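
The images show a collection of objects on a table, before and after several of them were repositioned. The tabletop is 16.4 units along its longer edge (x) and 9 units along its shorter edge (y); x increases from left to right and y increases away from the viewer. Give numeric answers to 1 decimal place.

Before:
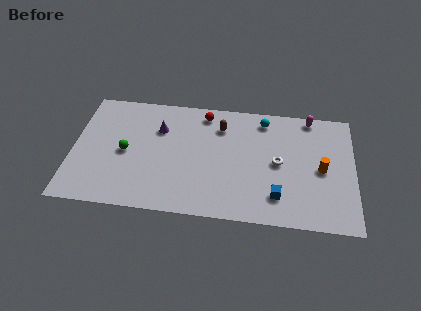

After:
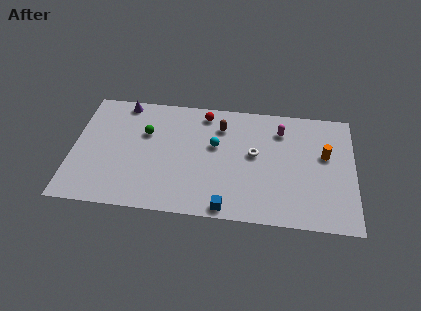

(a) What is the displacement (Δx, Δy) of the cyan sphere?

(-2.8, -2.3)

From the two frames, the cyan sphere sits at roughly (11.1, 7.7) before and (8.3, 5.4) after.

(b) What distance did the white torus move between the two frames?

1.5

From (12.0, 4.5) to (10.6, 5.0), the white torus covered √(1.4² + 0.5²) ≈ 1.5 units.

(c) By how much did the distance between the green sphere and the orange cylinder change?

-0.9

They were about 11.4 units apart before and 10.5 after — 0.9 units closer together.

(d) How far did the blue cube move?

3.1

The blue cube moved from about (12.0, 2.0) to (9.1, 0.8), a distance of √(2.9² + 1.2²) ≈ 3.1.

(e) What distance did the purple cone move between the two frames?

2.8

From (5.0, 6.3) to (2.8, 8.1), the purple cone covered √(2.2² + 1.8²) ≈ 2.8 units.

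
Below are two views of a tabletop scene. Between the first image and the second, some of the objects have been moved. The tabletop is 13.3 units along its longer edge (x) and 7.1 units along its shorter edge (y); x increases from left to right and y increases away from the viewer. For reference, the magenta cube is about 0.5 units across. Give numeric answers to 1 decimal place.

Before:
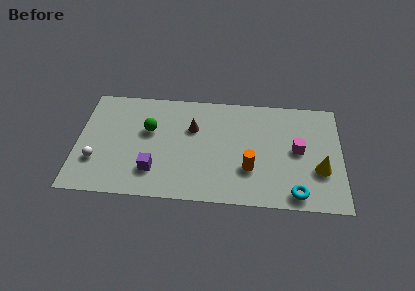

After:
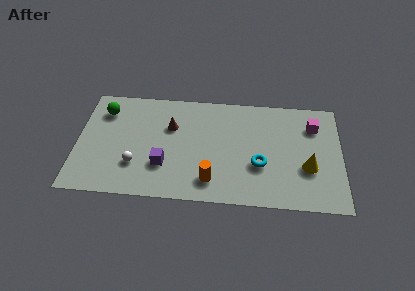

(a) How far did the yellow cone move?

0.6

From (12.2, 2.5) to (11.6, 2.6), the yellow cone covered √(0.6² + 0.1²) ≈ 0.6 units.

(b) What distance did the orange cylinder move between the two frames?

2.1

From (8.7, 2.3) to (6.8, 1.4), the orange cylinder covered √(1.9² + 0.9²) ≈ 2.1 units.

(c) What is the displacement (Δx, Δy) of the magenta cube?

(0.8, 1.6)

From the two frames, the magenta cube sits at roughly (11.1, 3.7) before and (11.9, 5.3) after.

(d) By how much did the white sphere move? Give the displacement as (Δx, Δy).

(2.0, -0.1)

From the two frames, the white sphere sits at roughly (1.0, 2.2) before and (3.0, 2.1) after.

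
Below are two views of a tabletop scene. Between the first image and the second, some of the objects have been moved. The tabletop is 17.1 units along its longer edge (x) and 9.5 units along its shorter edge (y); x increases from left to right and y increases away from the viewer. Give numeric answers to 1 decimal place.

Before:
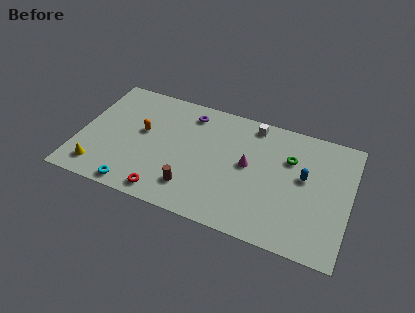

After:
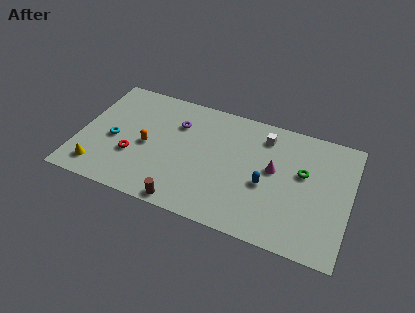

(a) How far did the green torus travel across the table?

1.2

The green torus was near (13.2, 6.5) before and (14.1, 5.7) after, so it travelled √(0.9² + 0.8²) ≈ 1.2 units.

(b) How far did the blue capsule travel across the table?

2.7

The blue capsule moved from about (14.2, 5.4) to (11.9, 4.0), a distance of √(2.3² + 1.4²) ≈ 2.7.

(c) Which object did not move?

the yellow cone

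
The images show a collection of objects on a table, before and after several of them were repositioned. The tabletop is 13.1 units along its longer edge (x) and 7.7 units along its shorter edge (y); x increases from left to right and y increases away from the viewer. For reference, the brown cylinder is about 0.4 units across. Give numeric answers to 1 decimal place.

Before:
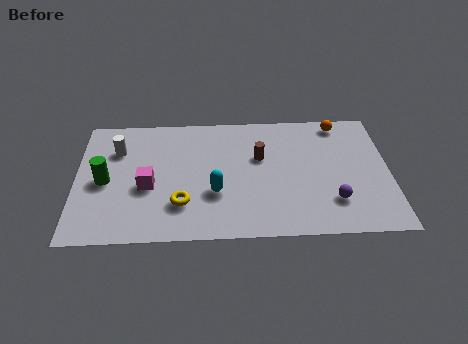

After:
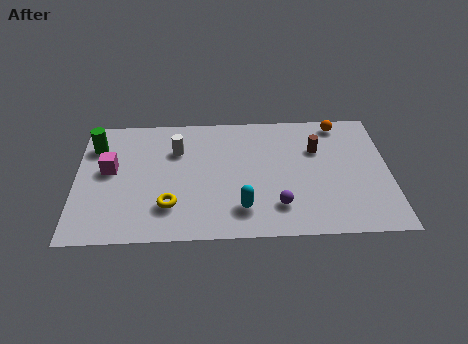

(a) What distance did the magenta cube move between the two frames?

1.9

The magenta cube was near (3.0, 3.2) before and (1.4, 4.3) after, so it travelled √(1.6² + 1.1²) ≈ 1.9 units.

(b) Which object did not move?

the orange sphere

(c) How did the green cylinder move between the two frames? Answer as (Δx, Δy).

(-0.4, 2.2)

The green cylinder was at about (1.2, 3.6) and moved to about (0.8, 5.8).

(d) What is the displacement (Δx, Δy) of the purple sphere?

(-2.3, -0.2)

The purple sphere started near (10.7, 2.0) and ended near (8.4, 1.8).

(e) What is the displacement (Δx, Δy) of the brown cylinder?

(2.4, 0.4)

The brown cylinder was at about (7.7, 4.8) and moved to about (10.1, 5.2).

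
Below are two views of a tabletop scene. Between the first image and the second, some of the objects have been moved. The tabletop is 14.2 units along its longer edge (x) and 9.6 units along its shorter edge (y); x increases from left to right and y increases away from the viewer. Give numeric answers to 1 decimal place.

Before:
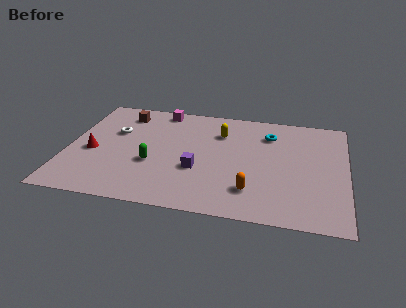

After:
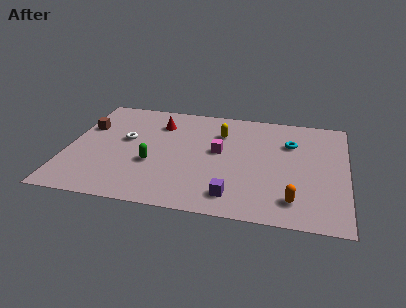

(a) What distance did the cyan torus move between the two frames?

1.3

The cyan torus was near (10.2, 7.3) before and (11.3, 6.7) after, so it travelled √(1.1² + 0.6²) ≈ 1.3 units.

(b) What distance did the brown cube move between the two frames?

2.4

The brown cube moved from about (2.6, 7.9) to (0.8, 6.3), a distance of √(1.8² + 1.6²) ≈ 2.4.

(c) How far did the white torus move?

0.8

From (2.3, 6.1) to (2.9, 5.5), the white torus covered √(0.6² + 0.6²) ≈ 0.8 units.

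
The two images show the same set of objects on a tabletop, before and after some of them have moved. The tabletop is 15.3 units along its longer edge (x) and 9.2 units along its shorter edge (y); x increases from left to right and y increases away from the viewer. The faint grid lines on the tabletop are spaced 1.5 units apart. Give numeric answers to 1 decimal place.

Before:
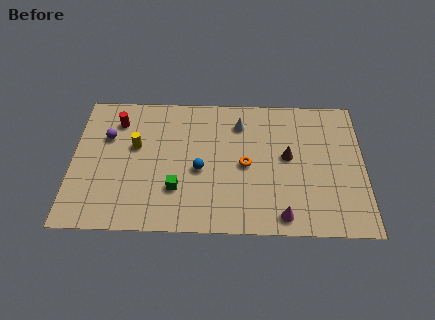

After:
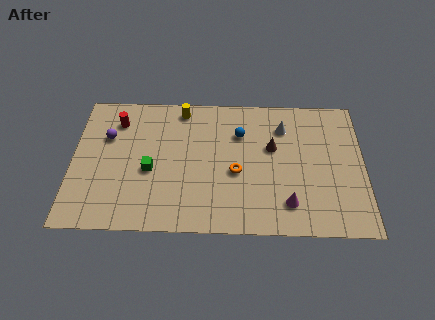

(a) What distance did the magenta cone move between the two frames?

0.9

The magenta cone moved from about (11.0, 1.1) to (11.3, 1.9), a distance of √(0.3² + 0.8²) ≈ 0.9.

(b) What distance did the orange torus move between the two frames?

0.7

From (9.1, 4.4) to (8.6, 3.9), the orange torus covered √(0.5² + 0.5²) ≈ 0.7 units.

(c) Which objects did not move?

the red cylinder and the purple sphere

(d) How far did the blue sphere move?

3.3

The blue sphere moved from about (6.7, 4.0) to (8.8, 6.5), a distance of √(2.1² + 2.5²) ≈ 3.3.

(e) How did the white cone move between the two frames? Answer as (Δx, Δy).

(2.3, -0.2)

The white cone was at about (8.8, 7.2) and moved to about (11.1, 7.0).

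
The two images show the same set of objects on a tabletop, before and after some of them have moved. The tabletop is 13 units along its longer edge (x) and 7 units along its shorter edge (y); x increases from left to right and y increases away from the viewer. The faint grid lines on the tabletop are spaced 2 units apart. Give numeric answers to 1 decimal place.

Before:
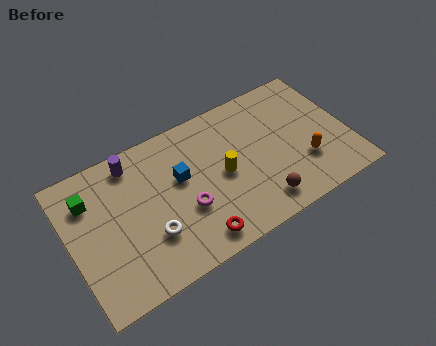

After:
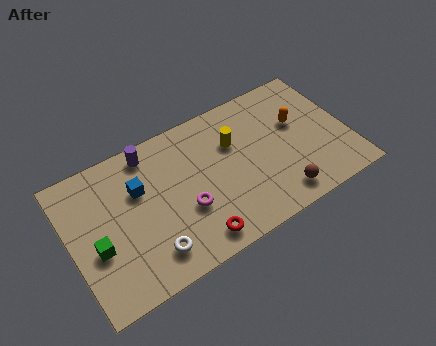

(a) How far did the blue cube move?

1.9

The blue cube was near (5.2, 4.2) before and (3.3, 4.6) after, so it travelled √(1.9² + 0.4²) ≈ 1.9 units.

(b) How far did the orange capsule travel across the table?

2.1

The orange capsule moved from about (10.8, 2.2) to (10.8, 4.3), a distance of √(0.0² + 2.1²) ≈ 2.1.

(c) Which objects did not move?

the red torus and the magenta torus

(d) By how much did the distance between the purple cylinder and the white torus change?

+0.9

The distance was about 3.8 in the first image and 4.7 in the second, so they moved 0.9 units further apart.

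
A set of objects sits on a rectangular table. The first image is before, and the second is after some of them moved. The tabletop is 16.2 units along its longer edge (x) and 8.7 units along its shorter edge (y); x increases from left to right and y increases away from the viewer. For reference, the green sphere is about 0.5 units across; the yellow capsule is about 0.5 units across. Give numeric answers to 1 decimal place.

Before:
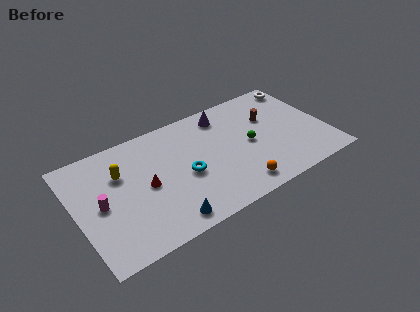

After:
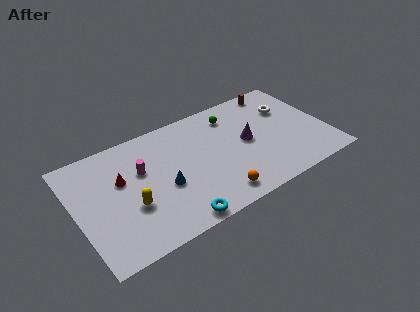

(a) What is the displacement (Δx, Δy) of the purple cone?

(1.1, -2.8)

From the two frames, the purple cone sits at roughly (10.0, 7.3) before and (11.1, 4.5) after.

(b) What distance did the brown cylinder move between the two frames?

2.3

From (12.8, 5.7) to (13.7, 7.8), the brown cylinder covered √(0.9² + 2.1²) ≈ 2.3 units.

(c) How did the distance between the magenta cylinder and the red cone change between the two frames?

-1.6

The distance was about 2.9 in the first image and 1.3 in the second, so they moved 1.6 units closer together.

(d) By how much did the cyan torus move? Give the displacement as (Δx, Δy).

(-1.1, -3.0)

From the two frames, the cyan torus sits at roughly (6.9, 3.8) before and (5.8, 0.8) after.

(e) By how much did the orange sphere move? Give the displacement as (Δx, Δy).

(-1.4, 0.0)

The orange sphere started near (9.9, 1.3) and ended near (8.5, 1.3).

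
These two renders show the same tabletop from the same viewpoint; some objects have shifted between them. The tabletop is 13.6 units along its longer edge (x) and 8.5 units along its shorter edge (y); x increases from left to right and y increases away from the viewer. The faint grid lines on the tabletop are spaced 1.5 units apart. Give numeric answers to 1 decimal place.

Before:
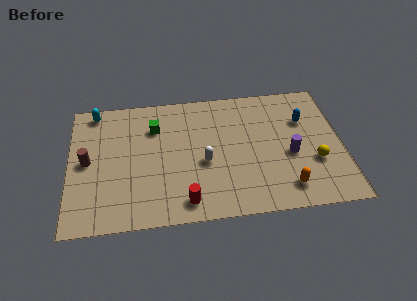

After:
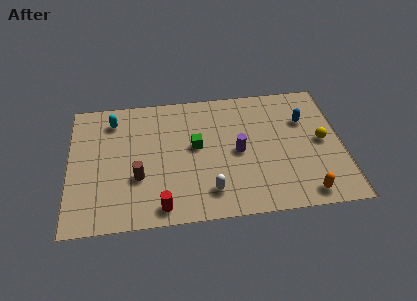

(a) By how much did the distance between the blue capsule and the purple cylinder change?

+1.5

The distance was about 2.3 in the first image and 3.8 in the second, so they moved 1.5 units further apart.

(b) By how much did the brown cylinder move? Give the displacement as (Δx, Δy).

(2.5, -1.3)

From the two frames, the brown cylinder sits at roughly (0.9, 4.3) before and (3.4, 3.0) after.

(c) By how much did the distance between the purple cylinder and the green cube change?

-5.0

They were about 7.2 units apart before and 2.2 after — 5.0 units closer together.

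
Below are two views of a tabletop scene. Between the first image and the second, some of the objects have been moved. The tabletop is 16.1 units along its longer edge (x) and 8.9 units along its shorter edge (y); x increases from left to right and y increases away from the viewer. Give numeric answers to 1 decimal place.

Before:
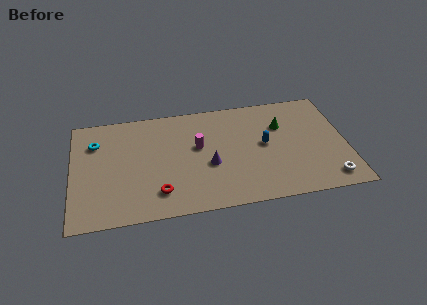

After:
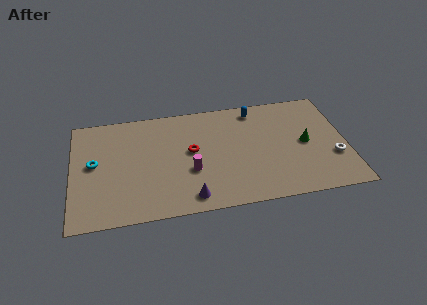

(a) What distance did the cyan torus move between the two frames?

1.7

The cyan torus was near (1.4, 6.5) before and (1.3, 4.8) after, so it travelled √(0.1² + 1.7²) ≈ 1.7 units.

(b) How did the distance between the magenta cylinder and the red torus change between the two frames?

-2.5

Before: roughly 4.1 units apart; after: 1.6. That's 2.5 units closer together.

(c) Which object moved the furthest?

the red torus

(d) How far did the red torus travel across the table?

3.6

The red torus moved from about (5.0, 1.9) to (7.0, 4.9), a distance of √(2.0² + 3.0²) ≈ 3.6.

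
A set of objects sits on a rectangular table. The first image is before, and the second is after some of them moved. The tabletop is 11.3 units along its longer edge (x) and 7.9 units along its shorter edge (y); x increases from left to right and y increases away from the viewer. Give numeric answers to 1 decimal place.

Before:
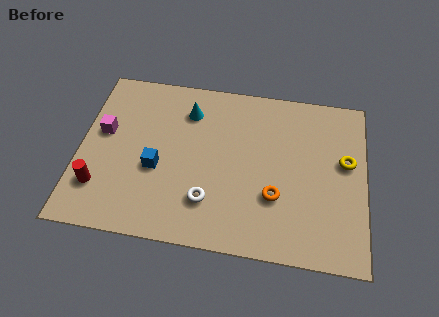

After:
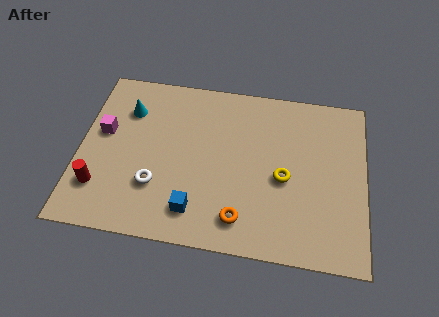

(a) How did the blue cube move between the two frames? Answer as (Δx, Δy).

(1.6, -1.7)

The blue cube started near (3.1, 3.2) and ended near (4.7, 1.5).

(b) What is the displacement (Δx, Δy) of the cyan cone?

(-2.4, -0.3)

The cyan cone was at about (4.2, 6.1) and moved to about (1.8, 5.8).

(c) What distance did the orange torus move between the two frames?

1.8

The orange torus was near (7.8, 2.6) before and (6.5, 1.4) after, so it travelled √(1.3² + 1.2²) ≈ 1.8 units.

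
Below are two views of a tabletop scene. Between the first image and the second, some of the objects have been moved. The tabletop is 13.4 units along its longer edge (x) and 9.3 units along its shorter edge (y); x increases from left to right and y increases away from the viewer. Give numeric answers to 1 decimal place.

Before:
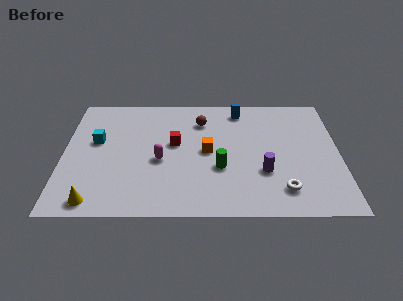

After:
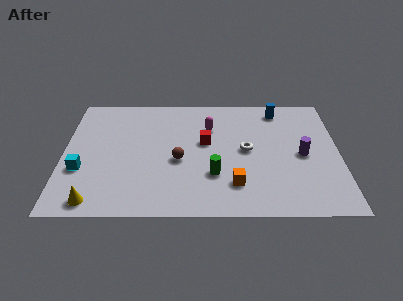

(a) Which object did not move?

the yellow cone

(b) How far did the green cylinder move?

0.6

From (7.6, 3.4) to (7.3, 2.9), the green cylinder covered √(0.3² + 0.5²) ≈ 0.6 units.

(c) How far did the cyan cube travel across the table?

2.3

The cyan cube was near (1.6, 5.5) before and (0.9, 3.3) after, so it travelled √(0.7² + 2.2²) ≈ 2.3 units.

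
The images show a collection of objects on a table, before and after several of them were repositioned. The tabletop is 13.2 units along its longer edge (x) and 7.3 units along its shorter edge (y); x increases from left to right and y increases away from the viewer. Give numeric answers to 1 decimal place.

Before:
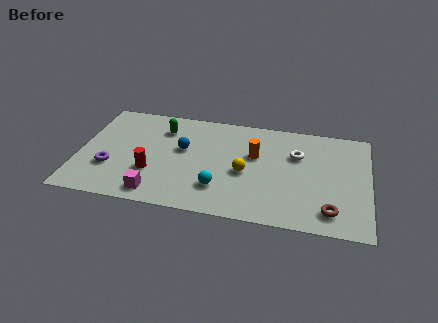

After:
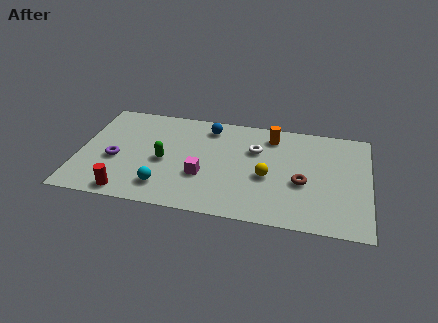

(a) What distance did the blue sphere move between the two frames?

2.1

From (4.7, 4.3) to (5.8, 6.1), the blue sphere covered √(1.1² + 1.8²) ≈ 2.1 units.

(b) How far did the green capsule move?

2.3

From (3.7, 5.6) to (3.9, 3.3), the green capsule covered √(0.2² + 2.3²) ≈ 2.3 units.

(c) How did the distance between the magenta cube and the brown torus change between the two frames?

-3.3

They were about 7.8 units apart before and 4.5 after — 3.3 units closer together.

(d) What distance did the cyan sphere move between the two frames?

2.5

From (6.5, 1.9) to (4.0, 1.5), the cyan sphere covered √(2.5² + 0.4²) ≈ 2.5 units.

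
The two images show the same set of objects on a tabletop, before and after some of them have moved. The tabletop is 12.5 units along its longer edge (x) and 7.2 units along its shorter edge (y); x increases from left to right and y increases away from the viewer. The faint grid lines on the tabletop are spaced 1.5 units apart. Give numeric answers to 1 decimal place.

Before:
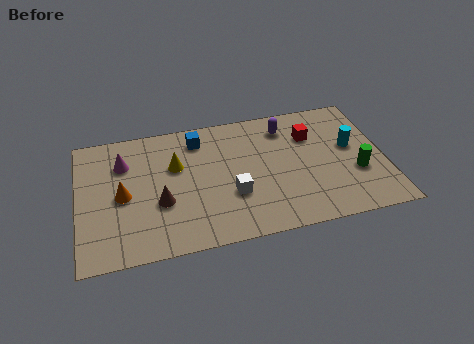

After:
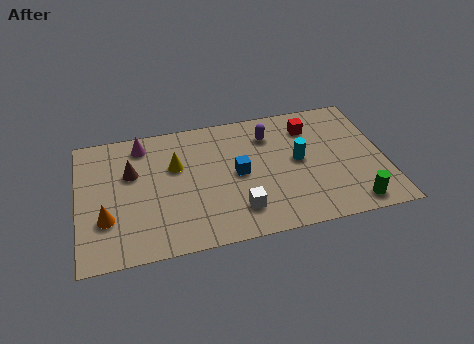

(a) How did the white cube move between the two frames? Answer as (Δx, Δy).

(0.2, -0.9)

The white cube was at about (6.2, 2.5) and moved to about (6.4, 1.6).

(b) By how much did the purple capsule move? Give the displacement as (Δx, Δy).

(-0.7, -0.3)

The purple capsule started near (8.6, 5.8) and ended near (7.9, 5.5).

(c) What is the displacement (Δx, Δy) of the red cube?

(0.0, 0.5)

The red cube started near (9.6, 5.1) and ended near (9.6, 5.6).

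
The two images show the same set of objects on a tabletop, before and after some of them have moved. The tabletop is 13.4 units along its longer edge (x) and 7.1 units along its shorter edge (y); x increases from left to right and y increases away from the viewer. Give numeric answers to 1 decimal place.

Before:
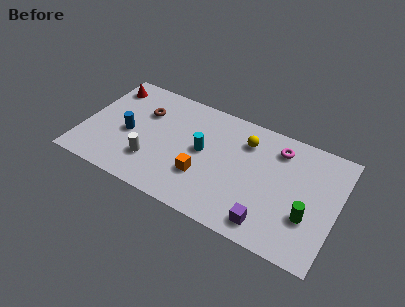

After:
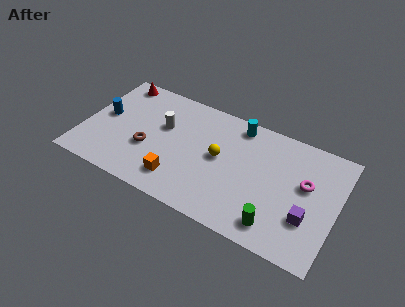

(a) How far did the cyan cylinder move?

2.9

From (6.3, 3.8) to (7.9, 6.2), the cyan cylinder covered √(1.6² + 2.4²) ≈ 2.9 units.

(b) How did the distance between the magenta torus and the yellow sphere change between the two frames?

+2.8

Before: roughly 1.7 units apart; after: 4.5. That's 2.8 units further apart.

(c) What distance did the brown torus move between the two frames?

2.3

The brown torus was near (3.0, 4.9) before and (3.5, 2.7) after, so it travelled √(0.5² + 2.2²) ≈ 2.3 units.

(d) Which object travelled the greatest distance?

the cyan cylinder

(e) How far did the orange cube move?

1.4

The orange cube was near (6.5, 2.3) before and (5.3, 1.5) after, so it travelled √(1.2² + 0.8²) ≈ 1.4 units.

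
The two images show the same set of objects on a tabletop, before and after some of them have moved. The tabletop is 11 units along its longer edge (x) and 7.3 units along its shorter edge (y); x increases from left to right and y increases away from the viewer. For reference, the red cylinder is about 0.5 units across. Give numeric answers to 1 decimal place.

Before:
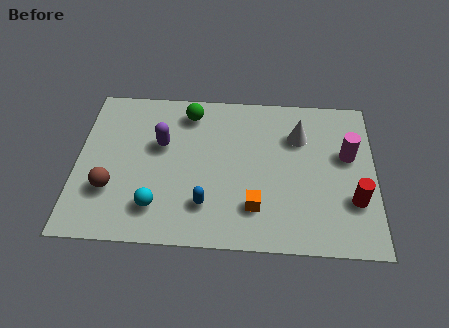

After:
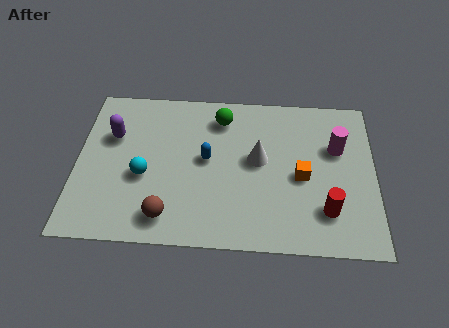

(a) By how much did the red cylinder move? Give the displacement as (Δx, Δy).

(-1.0, -0.5)

The red cylinder was at about (10.2, 2.3) and moved to about (9.2, 1.8).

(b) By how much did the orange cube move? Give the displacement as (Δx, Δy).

(1.7, 1.5)

The orange cube was at about (6.6, 1.8) and moved to about (8.3, 3.3).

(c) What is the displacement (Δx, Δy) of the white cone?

(-1.5, -1.2)

From the two frames, the white cone sits at roughly (8.2, 5.2) before and (6.7, 4.0) after.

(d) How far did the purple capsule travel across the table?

1.8

The purple capsule moved from about (3.1, 4.5) to (1.3, 4.8), a distance of √(1.8² + 0.3²) ≈ 1.8.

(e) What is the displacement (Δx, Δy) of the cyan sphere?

(-0.5, 1.4)

The cyan sphere was at about (3.0, 1.6) and moved to about (2.5, 3.0).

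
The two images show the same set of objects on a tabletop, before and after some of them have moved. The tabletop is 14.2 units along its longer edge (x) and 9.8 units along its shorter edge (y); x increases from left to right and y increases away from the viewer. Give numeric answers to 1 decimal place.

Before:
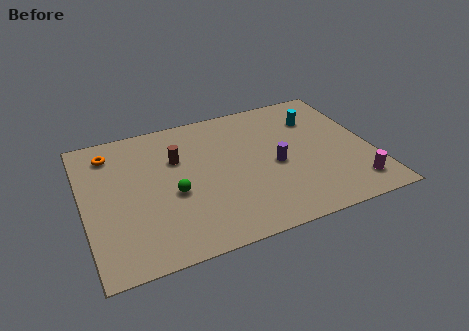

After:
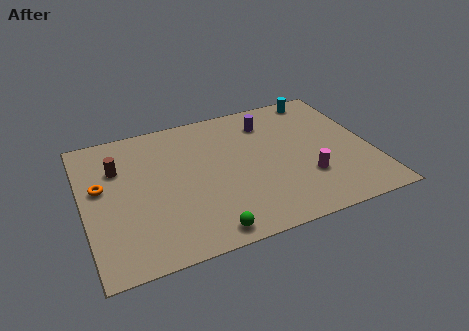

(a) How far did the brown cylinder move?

2.9

The brown cylinder moved from about (4.7, 6.5) to (1.8, 6.8), a distance of √(2.9² + 0.3²) ≈ 2.9.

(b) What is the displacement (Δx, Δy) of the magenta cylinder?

(-2.2, 1.3)

The magenta cylinder was at about (13.0, 1.7) and moved to about (10.8, 3.0).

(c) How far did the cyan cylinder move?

1.6

The cyan cylinder was near (11.8, 7.2) before and (12.2, 8.8) after, so it travelled √(0.4² + 1.6²) ≈ 1.6 units.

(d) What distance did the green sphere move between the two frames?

3.4

From (4.3, 4.1) to (5.6, 1.0), the green sphere covered √(1.3² + 3.1²) ≈ 3.4 units.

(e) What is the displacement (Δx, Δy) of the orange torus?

(-0.6, -2.3)

The orange torus started near (1.5, 8.0) and ended near (0.9, 5.7).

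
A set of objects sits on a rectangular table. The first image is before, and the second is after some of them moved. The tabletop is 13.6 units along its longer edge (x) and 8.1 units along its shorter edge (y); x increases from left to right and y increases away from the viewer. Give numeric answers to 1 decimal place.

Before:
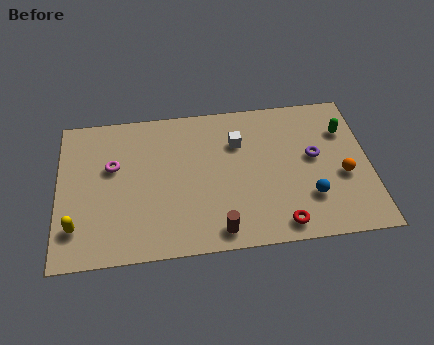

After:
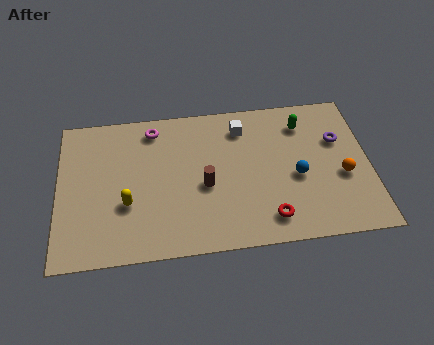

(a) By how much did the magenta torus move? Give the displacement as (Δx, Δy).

(1.8, 1.9)

The magenta torus started near (2.4, 5.0) and ended near (4.2, 6.9).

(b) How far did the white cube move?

0.8

The white cube was near (7.9, 5.7) before and (8.1, 6.5) after, so it travelled √(0.2² + 0.8²) ≈ 0.8 units.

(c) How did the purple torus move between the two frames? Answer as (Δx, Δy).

(1.1, 0.8)

The purple torus was at about (11.2, 4.5) and moved to about (12.3, 5.3).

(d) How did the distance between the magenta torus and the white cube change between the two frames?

-1.6

The distance was about 5.5 in the first image and 3.9 in the second, so they moved 1.6 units closer together.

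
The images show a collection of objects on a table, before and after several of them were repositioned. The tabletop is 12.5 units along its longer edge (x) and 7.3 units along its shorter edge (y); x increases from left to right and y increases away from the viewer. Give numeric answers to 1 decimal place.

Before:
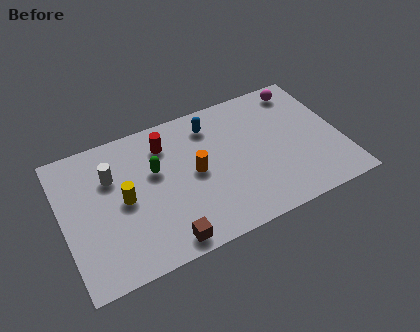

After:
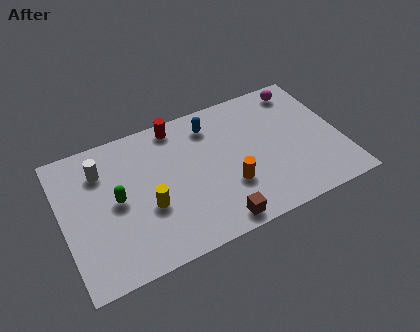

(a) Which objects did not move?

the magenta sphere and the blue capsule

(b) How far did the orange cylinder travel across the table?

1.9

The orange cylinder moved from about (5.9, 3.7) to (7.3, 2.4), a distance of √(1.4² + 1.3²) ≈ 1.9.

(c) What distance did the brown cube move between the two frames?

2.3

From (4.2, 0.8) to (6.5, 0.8), the brown cube covered √(2.3² + 0.0²) ≈ 2.3 units.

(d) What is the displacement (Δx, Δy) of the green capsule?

(-1.8, -0.8)

The green capsule was at about (4.2, 4.5) and moved to about (2.4, 3.7).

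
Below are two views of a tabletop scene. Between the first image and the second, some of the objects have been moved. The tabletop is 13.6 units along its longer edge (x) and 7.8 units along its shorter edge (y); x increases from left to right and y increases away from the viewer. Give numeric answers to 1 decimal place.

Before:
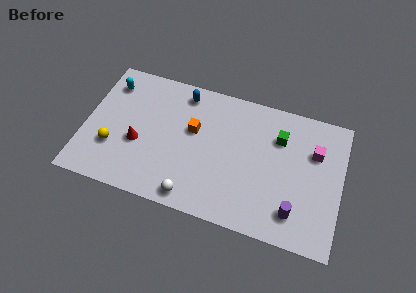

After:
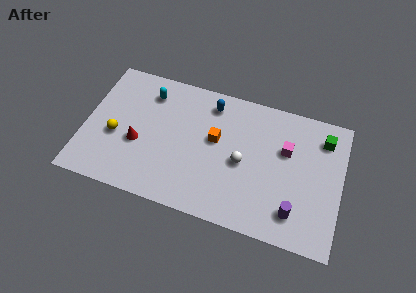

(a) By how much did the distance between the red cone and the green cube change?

+2.4

Before: roughly 7.7 units apart; after: 10.1. That's 2.4 units further apart.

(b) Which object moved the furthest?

the white sphere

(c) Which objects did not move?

the red cone and the purple cylinder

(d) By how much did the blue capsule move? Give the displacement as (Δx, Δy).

(1.5, -0.2)

The blue capsule was at about (5.0, 6.7) and moved to about (6.5, 6.5).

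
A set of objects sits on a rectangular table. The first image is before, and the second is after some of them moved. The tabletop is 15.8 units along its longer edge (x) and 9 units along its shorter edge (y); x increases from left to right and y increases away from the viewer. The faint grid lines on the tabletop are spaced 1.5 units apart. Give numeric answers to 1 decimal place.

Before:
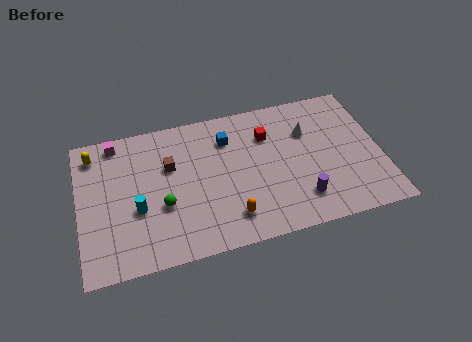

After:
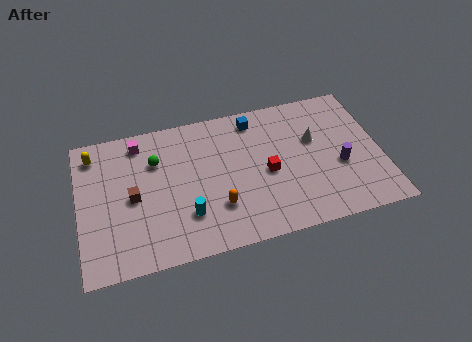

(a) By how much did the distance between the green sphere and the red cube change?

-0.4

They were about 6.5 units apart before and 6.1 after — 0.4 units closer together.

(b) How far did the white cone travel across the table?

0.7

The white cone moved from about (12.1, 6.2) to (12.4, 5.6), a distance of √(0.3² + 0.6²) ≈ 0.7.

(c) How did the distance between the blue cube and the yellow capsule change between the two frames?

+1.5

They were about 7.0 units apart before and 8.5 after — 1.5 units further apart.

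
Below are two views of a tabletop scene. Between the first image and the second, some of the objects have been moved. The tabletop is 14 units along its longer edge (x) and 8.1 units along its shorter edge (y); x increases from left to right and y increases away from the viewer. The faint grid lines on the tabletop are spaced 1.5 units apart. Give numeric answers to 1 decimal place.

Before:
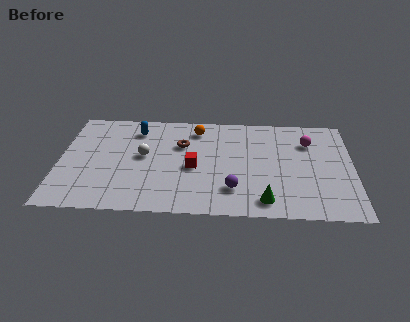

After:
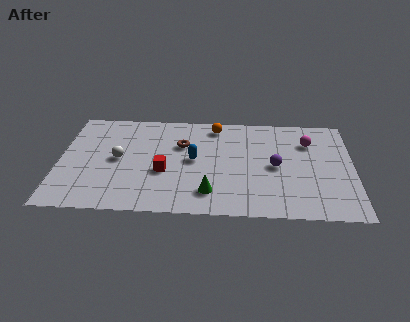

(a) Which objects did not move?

the brown torus and the magenta sphere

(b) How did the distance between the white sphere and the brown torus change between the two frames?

+1.2

The distance was about 2.1 in the first image and 3.3 in the second, so they moved 1.2 units further apart.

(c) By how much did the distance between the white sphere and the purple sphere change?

+2.6

They were about 4.9 units apart before and 7.5 after — 2.6 units further apart.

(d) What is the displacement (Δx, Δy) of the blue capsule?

(2.8, -2.3)

The blue capsule started near (3.6, 6.5) and ended near (6.4, 4.2).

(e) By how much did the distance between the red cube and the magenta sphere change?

+1.4

They were about 6.0 units apart before and 7.4 after — 1.4 units further apart.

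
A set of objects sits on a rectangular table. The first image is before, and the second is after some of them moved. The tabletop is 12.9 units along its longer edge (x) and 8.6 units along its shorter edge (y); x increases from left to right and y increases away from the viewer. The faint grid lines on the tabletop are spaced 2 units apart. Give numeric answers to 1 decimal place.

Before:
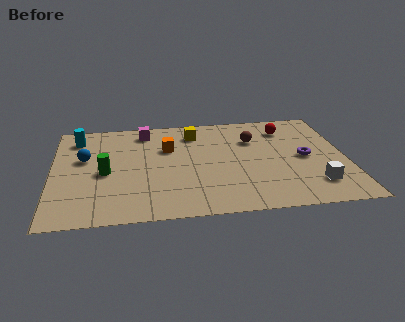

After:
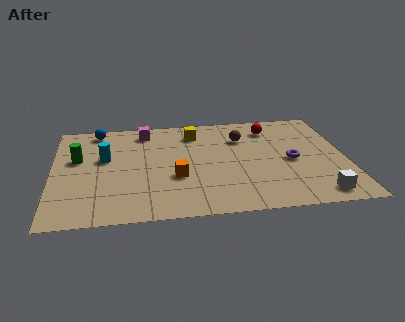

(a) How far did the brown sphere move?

0.5

The brown sphere moved from about (8.9, 6.0) to (8.4, 6.2), a distance of √(0.5² + 0.2²) ≈ 0.5.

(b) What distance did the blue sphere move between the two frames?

2.5

The blue sphere was near (1.4, 5.2) before and (2.0, 7.6) after, so it travelled √(0.6² + 2.4²) ≈ 2.5 units.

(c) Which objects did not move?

the yellow cube and the magenta cube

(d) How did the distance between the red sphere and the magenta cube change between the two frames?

-0.7

Before: roughly 6.3 units apart; after: 5.6. That's 0.7 units closer together.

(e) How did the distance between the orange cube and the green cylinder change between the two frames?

+1.4

The distance was about 3.3 in the first image and 4.7 in the second, so they moved 1.4 units further apart.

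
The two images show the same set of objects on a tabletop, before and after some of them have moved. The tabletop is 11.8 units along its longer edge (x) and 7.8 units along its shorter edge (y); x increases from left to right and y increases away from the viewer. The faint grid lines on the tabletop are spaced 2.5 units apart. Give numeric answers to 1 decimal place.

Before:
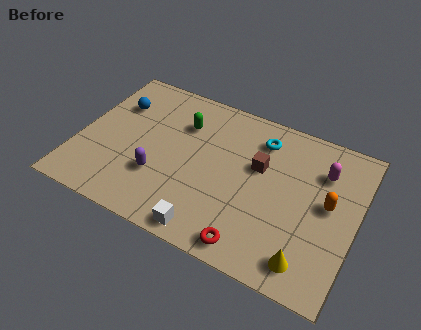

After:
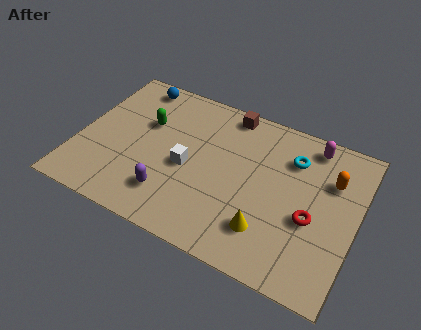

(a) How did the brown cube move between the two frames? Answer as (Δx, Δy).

(-1.6, 2.2)

From the two frames, the brown cube sits at roughly (7.6, 4.8) before and (6.0, 7.0) after.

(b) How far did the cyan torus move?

1.5

From (7.5, 6.2) to (8.9, 5.8), the cyan torus covered √(1.4² + 0.4²) ≈ 1.5 units.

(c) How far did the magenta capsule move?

1.3

The magenta capsule moved from about (10.2, 5.7) to (9.6, 6.8), a distance of √(0.6² + 1.1²) ≈ 1.3.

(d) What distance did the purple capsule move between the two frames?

0.9

The purple capsule was near (3.6, 2.5) before and (4.2, 1.8) after, so it travelled √(0.6² + 0.7²) ≈ 0.9 units.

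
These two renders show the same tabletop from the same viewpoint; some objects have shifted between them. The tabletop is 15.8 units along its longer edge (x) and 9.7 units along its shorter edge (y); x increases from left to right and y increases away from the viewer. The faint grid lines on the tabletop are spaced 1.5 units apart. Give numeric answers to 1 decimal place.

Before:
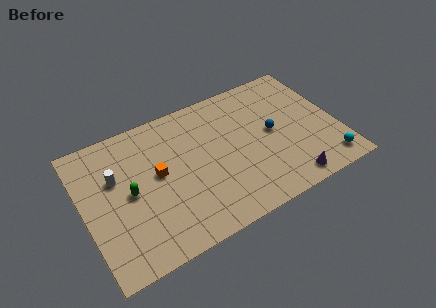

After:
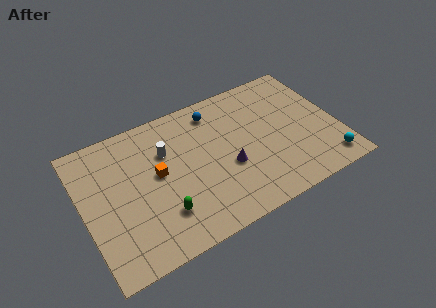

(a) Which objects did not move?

the orange cube and the cyan sphere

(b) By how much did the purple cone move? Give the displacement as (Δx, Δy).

(-3.4, 2.7)

From the two frames, the purple cone sits at roughly (12.2, 1.1) before and (8.8, 3.8) after.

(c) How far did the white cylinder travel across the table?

3.2

The white cylinder was near (2.1, 6.2) before and (5.3, 6.6) after, so it travelled √(3.2² + 0.4²) ≈ 3.2 units.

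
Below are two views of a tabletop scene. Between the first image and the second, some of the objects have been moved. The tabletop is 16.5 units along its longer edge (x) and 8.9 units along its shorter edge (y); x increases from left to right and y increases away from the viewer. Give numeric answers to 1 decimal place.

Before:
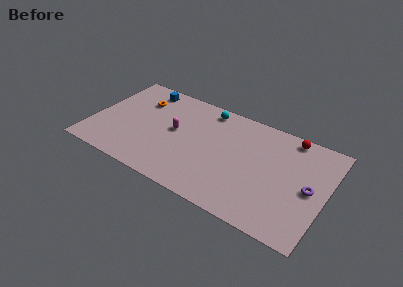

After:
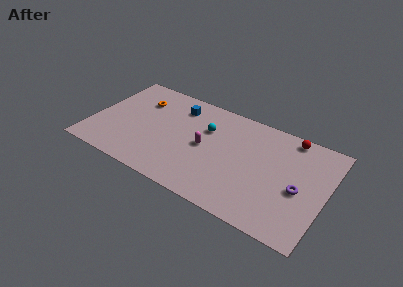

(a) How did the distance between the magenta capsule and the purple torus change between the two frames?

-2.9

They were about 9.6 units apart before and 6.7 after — 2.9 units closer together.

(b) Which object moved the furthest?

the blue cube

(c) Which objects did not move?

the red sphere and the orange torus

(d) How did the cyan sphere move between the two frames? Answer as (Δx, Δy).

(0.2, -1.8)

The cyan sphere was at about (7.7, 7.8) and moved to about (7.9, 6.0).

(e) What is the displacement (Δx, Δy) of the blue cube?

(2.6, -0.6)

The blue cube started near (3.1, 7.7) and ended near (5.7, 7.1).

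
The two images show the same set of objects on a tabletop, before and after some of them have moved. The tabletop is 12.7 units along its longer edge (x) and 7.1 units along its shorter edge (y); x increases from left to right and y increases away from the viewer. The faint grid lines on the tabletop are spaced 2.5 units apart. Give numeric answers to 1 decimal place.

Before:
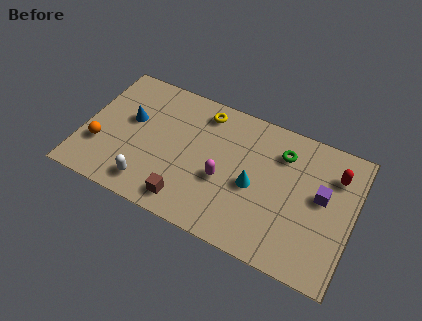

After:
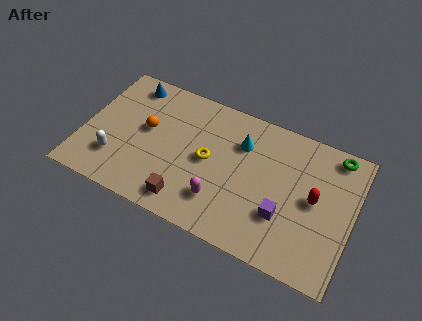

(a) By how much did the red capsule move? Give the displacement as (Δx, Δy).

(-0.8, -1.6)

From the two frames, the red capsule sits at roughly (11.7, 5.3) before and (10.9, 3.7) after.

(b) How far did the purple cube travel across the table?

2.3

The purple cube moved from about (11.2, 4.0) to (9.6, 2.3), a distance of √(1.6² + 1.7²) ≈ 2.3.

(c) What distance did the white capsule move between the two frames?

1.8

The white capsule moved from about (3.4, 1.2) to (1.7, 1.9), a distance of √(1.7² + 0.7²) ≈ 1.8.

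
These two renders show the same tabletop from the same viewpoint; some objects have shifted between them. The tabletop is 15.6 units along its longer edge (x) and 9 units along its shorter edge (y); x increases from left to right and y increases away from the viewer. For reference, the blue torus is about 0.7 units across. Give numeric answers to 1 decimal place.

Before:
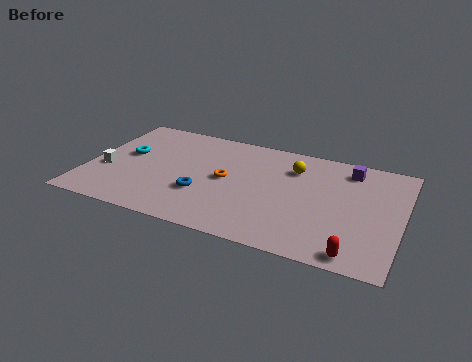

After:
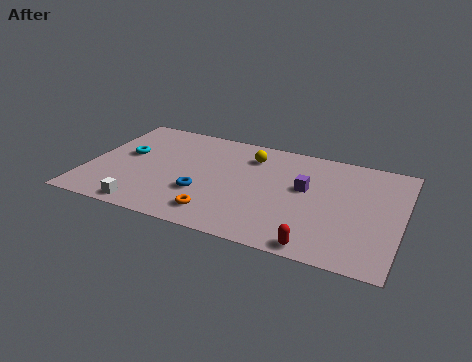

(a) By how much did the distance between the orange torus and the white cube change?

-2.4

They were about 6.0 units apart before and 3.6 after — 2.4 units closer together.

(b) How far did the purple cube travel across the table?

3.0

From (12.8, 7.5) to (10.8, 5.2), the purple cube covered √(2.0² + 2.3²) ≈ 3.0 units.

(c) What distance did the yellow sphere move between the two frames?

2.2

The yellow sphere was near (10.1, 6.7) before and (7.9, 7.0) after, so it travelled √(2.2² + 0.3²) ≈ 2.2 units.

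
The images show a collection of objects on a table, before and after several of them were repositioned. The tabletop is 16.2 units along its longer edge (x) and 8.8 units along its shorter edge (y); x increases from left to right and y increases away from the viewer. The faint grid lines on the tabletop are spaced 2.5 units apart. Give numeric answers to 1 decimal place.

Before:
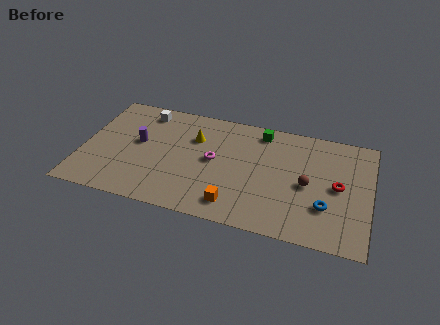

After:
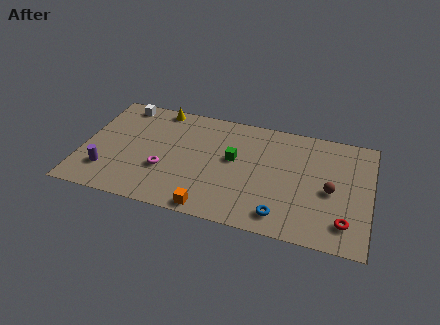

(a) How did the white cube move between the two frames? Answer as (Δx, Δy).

(-1.3, 0.3)

The white cube started near (3.2, 7.5) and ended near (1.9, 7.8).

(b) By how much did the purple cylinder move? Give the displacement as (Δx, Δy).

(-1.6, -2.7)

From the two frames, the purple cylinder sits at roughly (3.1, 4.9) before and (1.5, 2.2) after.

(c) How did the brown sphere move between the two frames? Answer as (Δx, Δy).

(1.3, -0.1)

From the two frames, the brown sphere sits at roughly (12.7, 4.1) before and (14.0, 4.0) after.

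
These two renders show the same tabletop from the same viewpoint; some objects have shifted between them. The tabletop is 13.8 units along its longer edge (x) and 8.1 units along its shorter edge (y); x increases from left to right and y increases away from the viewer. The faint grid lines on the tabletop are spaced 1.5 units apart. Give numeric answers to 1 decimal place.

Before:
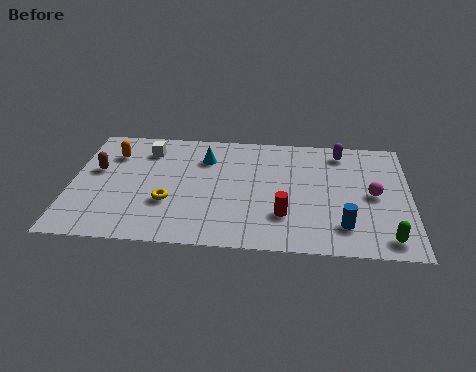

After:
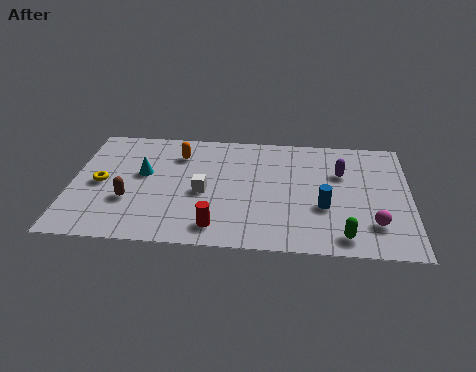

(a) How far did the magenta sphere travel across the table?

2.0

The magenta sphere was near (12.3, 4.0) before and (12.3, 2.0) after, so it travelled √(0.0² + 2.0²) ≈ 2.0 units.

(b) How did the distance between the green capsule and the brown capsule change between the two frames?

-3.5

The distance was about 12.4 in the first image and 8.9 in the second, so they moved 3.5 units closer together.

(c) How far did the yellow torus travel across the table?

3.0

The yellow torus moved from about (4.0, 2.8) to (1.2, 3.9), a distance of √(2.8² + 1.1²) ≈ 3.0.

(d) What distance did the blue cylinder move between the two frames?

1.4

From (11.1, 1.8) to (10.3, 3.0), the blue cylinder covered √(0.8² + 1.2²) ≈ 1.4 units.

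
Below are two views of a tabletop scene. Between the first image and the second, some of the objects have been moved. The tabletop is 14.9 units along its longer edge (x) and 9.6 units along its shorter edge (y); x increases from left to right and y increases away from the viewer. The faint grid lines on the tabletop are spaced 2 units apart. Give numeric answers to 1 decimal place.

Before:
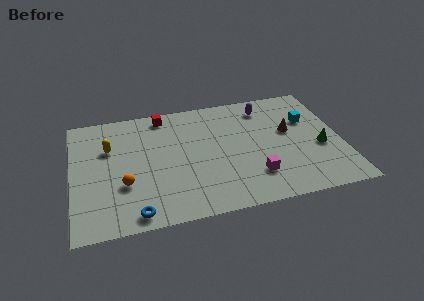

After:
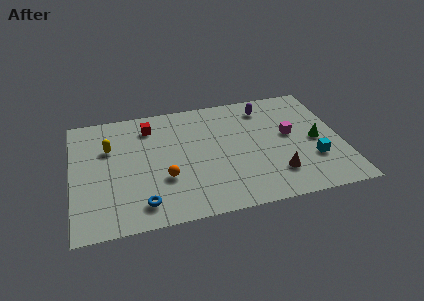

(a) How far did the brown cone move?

3.4

The brown cone was near (12.1, 5.6) before and (11.1, 2.3) after, so it travelled √(1.0² + 3.3²) ≈ 3.4 units.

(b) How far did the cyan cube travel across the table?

3.3

The cyan cube was near (13.2, 6.3) before and (13.2, 3.0) after, so it travelled √(0.0² + 3.3²) ≈ 3.3 units.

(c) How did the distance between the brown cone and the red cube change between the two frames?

+1.1

Before: roughly 7.5 units apart; after: 8.6. That's 1.1 units further apart.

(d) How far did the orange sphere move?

2.2

The orange sphere moved from about (2.8, 3.3) to (5.0, 3.3), a distance of √(2.2² + 0.0²) ≈ 2.2.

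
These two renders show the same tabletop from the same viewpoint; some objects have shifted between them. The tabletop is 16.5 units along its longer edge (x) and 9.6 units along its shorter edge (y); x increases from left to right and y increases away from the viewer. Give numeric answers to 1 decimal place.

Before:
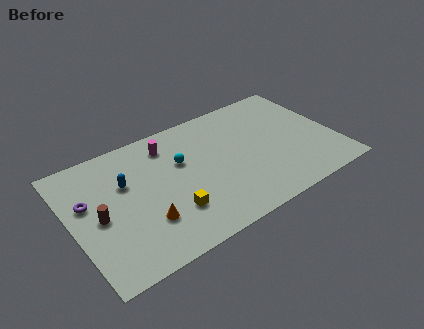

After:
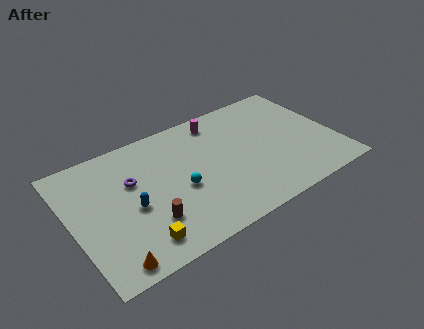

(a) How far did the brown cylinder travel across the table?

3.3

From (1.6, 4.5) to (4.4, 2.7), the brown cylinder covered √(2.8² + 1.8²) ≈ 3.3 units.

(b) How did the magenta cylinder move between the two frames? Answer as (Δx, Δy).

(3.3, 0.4)

From the two frames, the magenta cylinder sits at roughly (6.4, 7.8) before and (9.7, 8.2) after.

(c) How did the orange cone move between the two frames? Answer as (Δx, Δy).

(-2.4, -1.8)

The orange cone was at about (4.2, 2.8) and moved to about (1.8, 1.0).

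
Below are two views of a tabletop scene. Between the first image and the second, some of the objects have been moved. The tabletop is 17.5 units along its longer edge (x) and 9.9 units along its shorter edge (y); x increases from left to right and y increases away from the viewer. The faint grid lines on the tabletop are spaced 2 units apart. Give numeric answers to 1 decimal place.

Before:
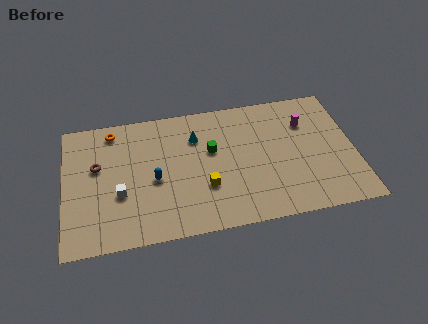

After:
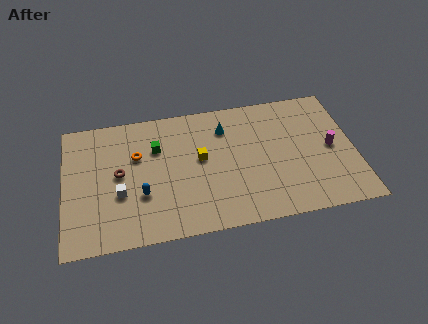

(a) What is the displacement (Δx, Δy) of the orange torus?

(1.4, -2.2)

The orange torus started near (3.0, 8.6) and ended near (4.4, 6.4).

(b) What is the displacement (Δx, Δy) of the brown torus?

(1.3, -0.8)

The brown torus was at about (2.0, 6.0) and moved to about (3.3, 5.2).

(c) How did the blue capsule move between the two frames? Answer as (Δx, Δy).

(-0.8, -1.0)

The blue capsule started near (5.4, 4.4) and ended near (4.6, 3.4).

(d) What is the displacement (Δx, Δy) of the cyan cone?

(1.8, 0.4)

The cyan cone was at about (8.0, 7.2) and moved to about (9.8, 7.6).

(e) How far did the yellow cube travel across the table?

2.2

From (8.4, 3.3) to (8.2, 5.5), the yellow cube covered √(0.2² + 2.2²) ≈ 2.2 units.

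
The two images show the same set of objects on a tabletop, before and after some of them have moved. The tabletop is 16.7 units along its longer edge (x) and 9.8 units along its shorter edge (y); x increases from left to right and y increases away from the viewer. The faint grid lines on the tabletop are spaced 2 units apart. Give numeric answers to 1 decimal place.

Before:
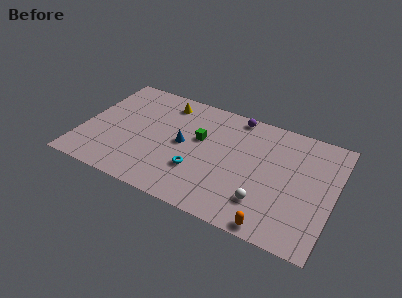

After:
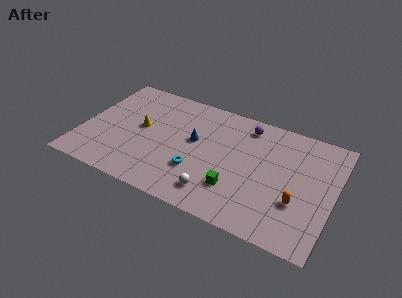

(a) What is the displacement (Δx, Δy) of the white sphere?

(-3.1, -0.6)

The white sphere started near (12.4, 2.4) and ended near (9.3, 1.8).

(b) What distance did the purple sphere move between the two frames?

1.0

From (9.8, 8.9) to (10.6, 8.3), the purple sphere covered √(0.8² + 0.6²) ≈ 1.0 units.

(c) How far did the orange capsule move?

2.8

The orange capsule was near (13.2, 0.8) before and (14.5, 3.3) after, so it travelled √(1.3² + 2.5²) ≈ 2.8 units.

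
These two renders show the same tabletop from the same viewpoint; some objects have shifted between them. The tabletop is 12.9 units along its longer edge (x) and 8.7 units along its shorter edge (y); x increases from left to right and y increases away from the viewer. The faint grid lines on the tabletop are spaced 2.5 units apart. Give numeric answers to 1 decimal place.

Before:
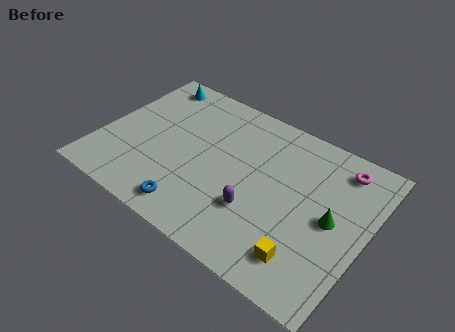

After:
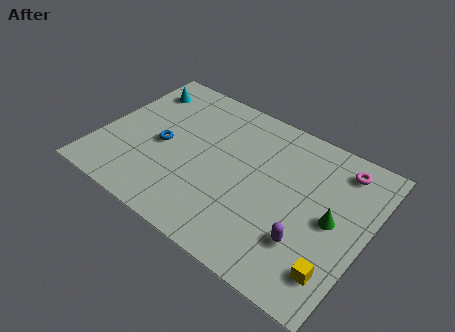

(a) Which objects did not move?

the green cone and the magenta torus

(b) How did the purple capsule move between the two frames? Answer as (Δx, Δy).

(2.5, -0.3)

The purple capsule was at about (7.9, 2.8) and moved to about (10.4, 2.5).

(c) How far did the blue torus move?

3.5

The blue torus moved from about (5.1, 1.2) to (3.0, 4.0), a distance of √(2.1² + 2.8²) ≈ 3.5.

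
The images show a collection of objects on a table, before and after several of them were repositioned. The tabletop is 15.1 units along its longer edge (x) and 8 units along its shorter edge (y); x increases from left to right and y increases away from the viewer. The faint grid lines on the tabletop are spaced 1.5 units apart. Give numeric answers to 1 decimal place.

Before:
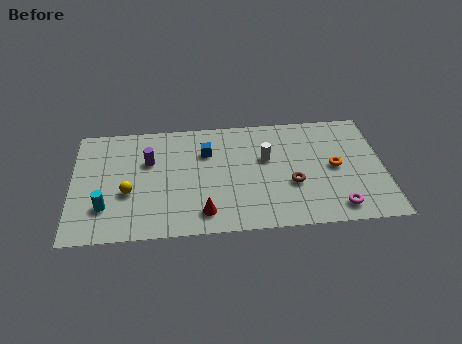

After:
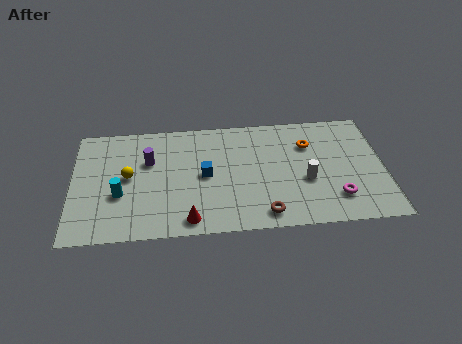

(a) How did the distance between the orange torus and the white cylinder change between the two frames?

-0.9

Before: roughly 3.4 units apart; after: 2.5. That's 0.9 units closer together.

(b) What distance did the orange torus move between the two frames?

2.1

The orange torus moved from about (12.7, 4.0) to (11.5, 5.7), a distance of √(1.2² + 1.7²) ≈ 2.1.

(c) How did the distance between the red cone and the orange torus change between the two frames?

+0.6

The distance was about 6.9 in the first image and 7.5 in the second, so they moved 0.6 units further apart.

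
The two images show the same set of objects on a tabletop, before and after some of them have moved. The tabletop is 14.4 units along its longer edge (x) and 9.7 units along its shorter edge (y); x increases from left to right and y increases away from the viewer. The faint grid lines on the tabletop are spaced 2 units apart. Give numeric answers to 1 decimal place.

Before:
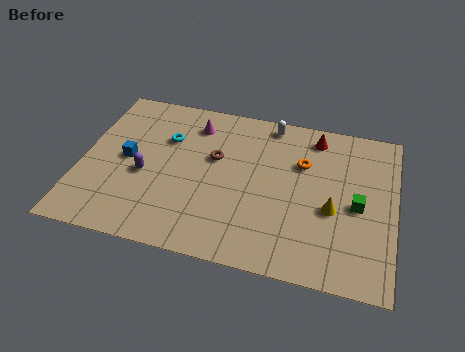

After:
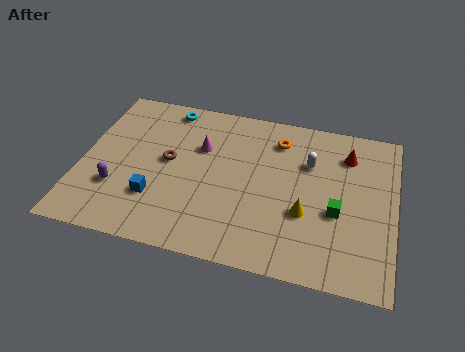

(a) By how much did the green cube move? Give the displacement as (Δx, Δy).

(-0.9, -0.6)

The green cube started near (12.7, 4.5) and ended near (11.8, 3.9).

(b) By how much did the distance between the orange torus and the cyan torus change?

-1.0

They were about 6.3 units apart before and 5.3 after — 1.0 units closer together.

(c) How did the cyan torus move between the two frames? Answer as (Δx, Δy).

(-0.1, 2.0)

The cyan torus was at about (3.8, 6.6) and moved to about (3.7, 8.6).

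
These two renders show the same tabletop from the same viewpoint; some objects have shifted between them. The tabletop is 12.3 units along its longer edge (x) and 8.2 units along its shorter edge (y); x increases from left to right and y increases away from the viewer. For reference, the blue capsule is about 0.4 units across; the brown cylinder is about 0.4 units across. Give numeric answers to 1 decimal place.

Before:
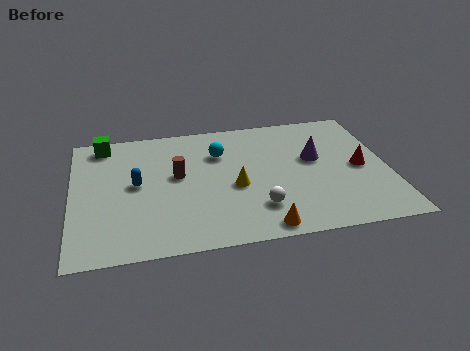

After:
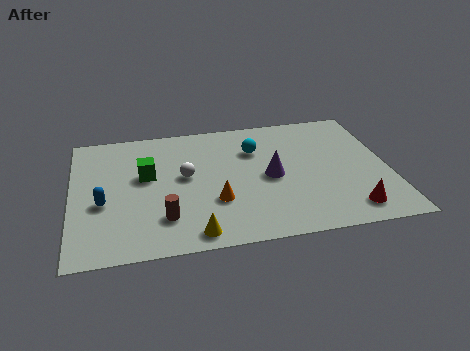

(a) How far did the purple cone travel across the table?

2.0

From (9.5, 4.8) to (7.7, 3.9), the purple cone covered √(1.8² + 0.9²) ≈ 2.0 units.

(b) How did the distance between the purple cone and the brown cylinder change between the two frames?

-0.8

The distance was about 5.4 in the first image and 4.6 in the second, so they moved 0.8 units closer together.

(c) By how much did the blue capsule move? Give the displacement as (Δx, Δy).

(-1.3, -1.0)

The blue capsule was at about (2.5, 4.3) and moved to about (1.2, 3.3).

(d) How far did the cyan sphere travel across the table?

1.4

From (5.8, 5.8) to (7.2, 5.8), the cyan sphere covered √(1.4² + 0.0²) ≈ 1.4 units.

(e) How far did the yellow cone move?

3.1

From (6.3, 3.5) to (4.6, 0.9), the yellow cone covered √(1.7² + 2.6²) ≈ 3.1 units.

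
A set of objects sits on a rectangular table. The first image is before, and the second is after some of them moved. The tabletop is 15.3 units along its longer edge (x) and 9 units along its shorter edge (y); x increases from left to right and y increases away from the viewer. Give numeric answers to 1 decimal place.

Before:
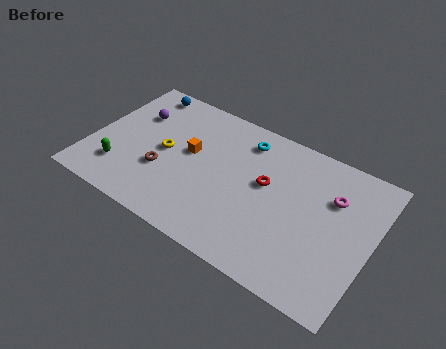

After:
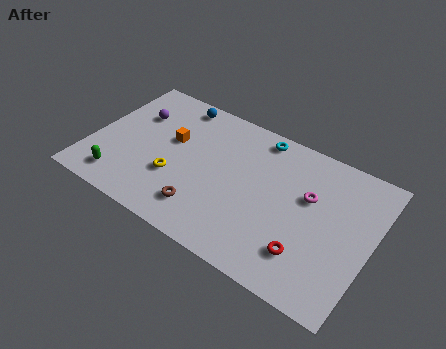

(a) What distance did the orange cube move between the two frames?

1.1

The orange cube was near (5.3, 5.1) before and (4.2, 5.4) after, so it travelled √(1.1² + 0.3²) ≈ 1.1 units.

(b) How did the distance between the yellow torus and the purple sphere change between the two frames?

+1.6

The distance was about 2.6 in the first image and 4.2 in the second, so they moved 1.6 units further apart.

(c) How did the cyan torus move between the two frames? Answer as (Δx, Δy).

(0.7, 0.6)

The cyan torus was at about (8.0, 7.4) and moved to about (8.7, 8.0).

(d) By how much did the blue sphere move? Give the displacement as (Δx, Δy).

(2.0, 0.0)

The blue sphere started near (2.0, 8.0) and ended near (4.0, 8.0).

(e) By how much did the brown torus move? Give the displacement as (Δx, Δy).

(2.5, -1.3)

The brown torus started near (4.1, 3.2) and ended near (6.6, 1.9).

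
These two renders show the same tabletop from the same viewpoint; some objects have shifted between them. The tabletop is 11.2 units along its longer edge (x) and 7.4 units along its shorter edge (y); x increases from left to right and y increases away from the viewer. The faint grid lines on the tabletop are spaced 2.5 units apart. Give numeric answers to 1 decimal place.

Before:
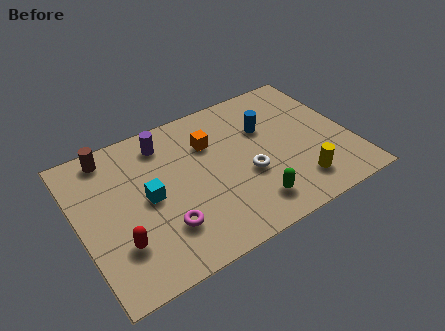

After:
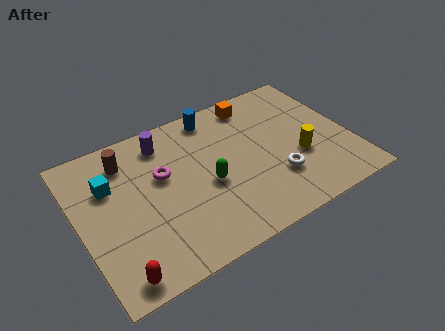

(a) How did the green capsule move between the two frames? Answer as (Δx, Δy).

(-1.5, 1.8)

The green capsule started near (6.7, 1.4) and ended near (5.2, 3.2).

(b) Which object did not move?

the purple cylinder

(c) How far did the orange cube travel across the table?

2.4

The orange cube was near (5.6, 5.2) before and (7.7, 6.4) after, so it travelled √(2.1² + 1.2²) ≈ 2.4 units.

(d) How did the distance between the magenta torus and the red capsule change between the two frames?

+2.6

The distance was about 1.8 in the first image and 4.4 in the second, so they moved 2.6 units further apart.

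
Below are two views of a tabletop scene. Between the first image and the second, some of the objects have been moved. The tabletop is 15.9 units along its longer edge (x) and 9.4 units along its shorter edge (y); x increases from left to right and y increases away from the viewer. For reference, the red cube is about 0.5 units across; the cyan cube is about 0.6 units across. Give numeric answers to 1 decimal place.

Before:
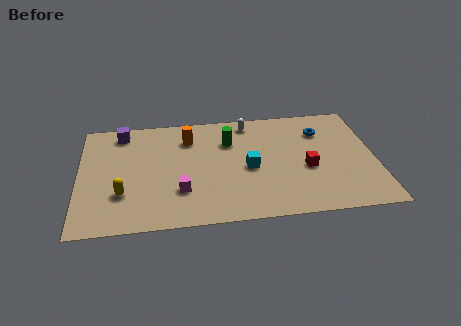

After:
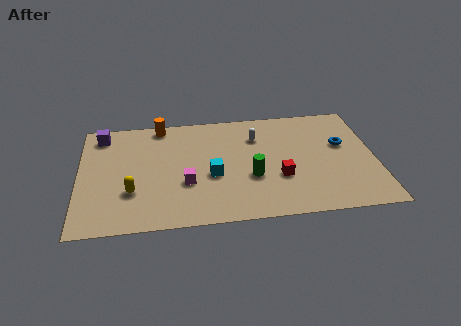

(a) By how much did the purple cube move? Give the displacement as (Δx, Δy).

(-1.1, -0.1)

The purple cube was at about (2.3, 8.1) and moved to about (1.2, 8.0).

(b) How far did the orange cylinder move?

2.0

The orange cylinder was near (5.9, 7.2) before and (4.4, 8.5) after, so it travelled √(1.5² + 1.3²) ≈ 2.0 units.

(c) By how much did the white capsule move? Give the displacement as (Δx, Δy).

(0.4, -1.3)

From the two frames, the white capsule sits at roughly (9.2, 8.2) before and (9.6, 6.9) after.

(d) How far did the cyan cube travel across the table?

2.0

From (9.1, 4.3) to (7.1, 3.9), the cyan cube covered √(2.0² + 0.4²) ≈ 2.0 units.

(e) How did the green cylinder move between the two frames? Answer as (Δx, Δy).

(1.1, -3.2)

The green cylinder was at about (8.1, 6.7) and moved to about (9.2, 3.5).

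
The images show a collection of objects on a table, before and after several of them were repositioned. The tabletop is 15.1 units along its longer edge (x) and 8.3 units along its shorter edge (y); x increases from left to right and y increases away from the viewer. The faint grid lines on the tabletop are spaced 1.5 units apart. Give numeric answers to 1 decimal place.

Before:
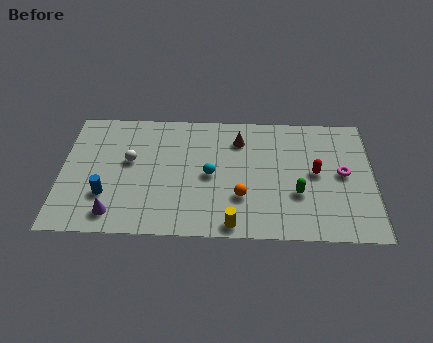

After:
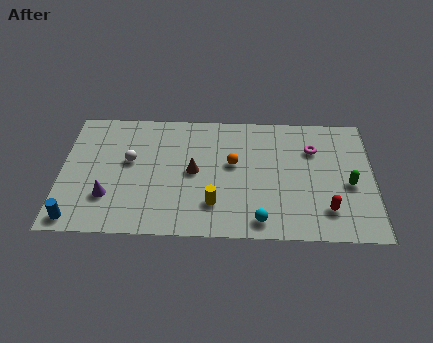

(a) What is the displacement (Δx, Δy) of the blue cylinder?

(-1.4, -1.6)

The blue cylinder started near (2.2, 2.5) and ended near (0.8, 0.9).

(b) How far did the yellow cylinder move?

1.6

The yellow cylinder was near (8.3, 0.8) before and (7.4, 2.1) after, so it travelled √(0.9² + 1.3²) ≈ 1.6 units.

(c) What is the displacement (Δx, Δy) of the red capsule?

(0.5, -2.4)

The red capsule was at about (12.3, 4.3) and moved to about (12.8, 1.9).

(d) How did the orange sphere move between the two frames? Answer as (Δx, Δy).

(-0.4, 2.2)

From the two frames, the orange sphere sits at roughly (8.7, 2.6) before and (8.3, 4.8) after.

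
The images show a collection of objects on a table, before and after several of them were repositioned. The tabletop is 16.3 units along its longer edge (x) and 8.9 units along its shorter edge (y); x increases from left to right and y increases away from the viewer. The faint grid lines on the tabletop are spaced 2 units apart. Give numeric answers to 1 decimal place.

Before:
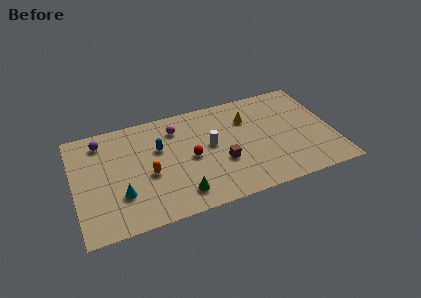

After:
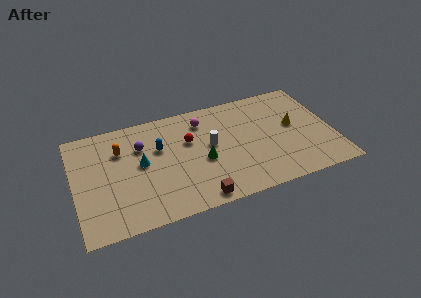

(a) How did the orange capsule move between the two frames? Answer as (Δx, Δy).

(-1.6, 2.5)

The orange capsule was at about (4.6, 3.8) and moved to about (3.0, 6.3).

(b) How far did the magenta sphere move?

1.7

The magenta sphere moved from about (6.6, 7.0) to (8.3, 7.1), a distance of √(1.7² + 0.1²) ≈ 1.7.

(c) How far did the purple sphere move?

2.7

The purple sphere moved from about (1.9, 7.4) to (4.3, 6.2), a distance of √(2.4² + 1.2²) ≈ 2.7.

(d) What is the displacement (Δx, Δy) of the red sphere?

(0.0, 1.4)

From the two frames, the red sphere sits at roughly (7.3, 4.3) before and (7.3, 5.7) after.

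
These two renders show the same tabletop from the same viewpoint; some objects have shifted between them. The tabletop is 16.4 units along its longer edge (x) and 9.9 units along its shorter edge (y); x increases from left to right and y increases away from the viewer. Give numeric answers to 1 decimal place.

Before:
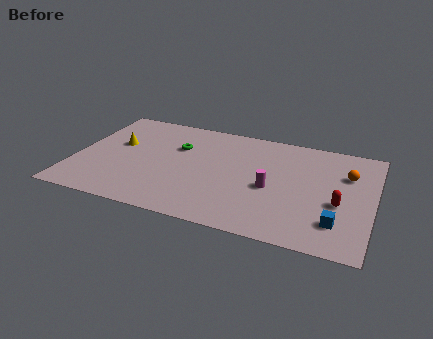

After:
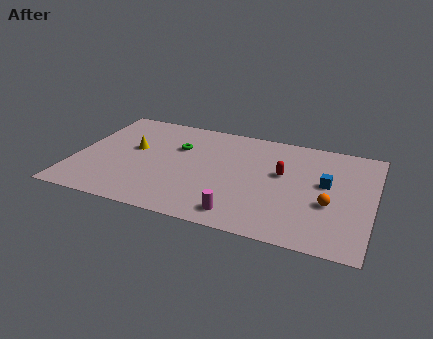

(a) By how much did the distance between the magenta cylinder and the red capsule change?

+1.1

Before: roughly 3.7 units apart; after: 4.8. That's 1.1 units further apart.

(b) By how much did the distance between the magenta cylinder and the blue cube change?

+1.8

The distance was about 4.2 in the first image and 6.0 in the second, so they moved 1.8 units further apart.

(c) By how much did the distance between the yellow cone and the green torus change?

-0.8

They were about 3.4 units apart before and 2.6 after — 0.8 units closer together.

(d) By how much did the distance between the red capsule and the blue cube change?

+0.7

They were about 1.7 units apart before and 2.4 after — 0.7 units further apart.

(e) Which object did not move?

the green torus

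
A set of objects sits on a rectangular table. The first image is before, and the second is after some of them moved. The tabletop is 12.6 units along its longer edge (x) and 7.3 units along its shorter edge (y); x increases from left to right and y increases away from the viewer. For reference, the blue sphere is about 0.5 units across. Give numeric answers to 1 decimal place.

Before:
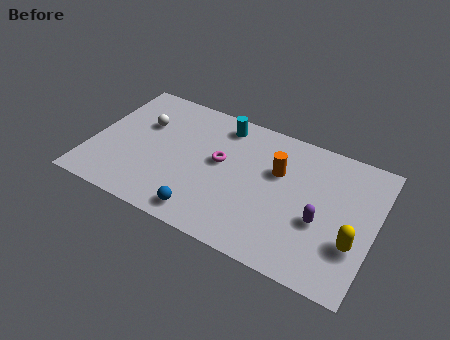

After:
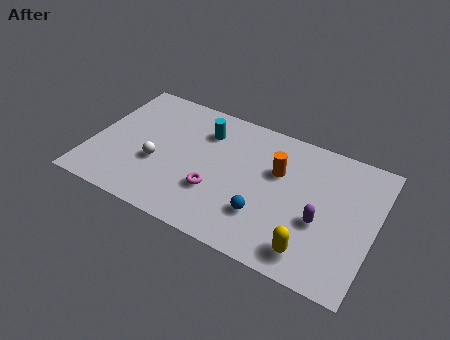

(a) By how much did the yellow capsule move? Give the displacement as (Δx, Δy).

(-1.7, -1.2)

From the two frames, the yellow capsule sits at roughly (11.8, 2.4) before and (10.1, 1.2) after.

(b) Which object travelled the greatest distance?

the blue sphere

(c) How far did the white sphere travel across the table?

2.2

From (2.1, 4.8) to (3.0, 2.8), the white sphere covered √(0.9² + 2.0²) ≈ 2.2 units.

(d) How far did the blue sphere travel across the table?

2.7

The blue sphere was near (5.4, 1.0) before and (7.9, 2.1) after, so it travelled √(2.5² + 1.1²) ≈ 2.7 units.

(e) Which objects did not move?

the orange cylinder and the purple capsule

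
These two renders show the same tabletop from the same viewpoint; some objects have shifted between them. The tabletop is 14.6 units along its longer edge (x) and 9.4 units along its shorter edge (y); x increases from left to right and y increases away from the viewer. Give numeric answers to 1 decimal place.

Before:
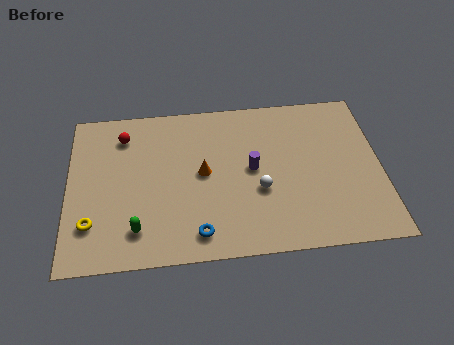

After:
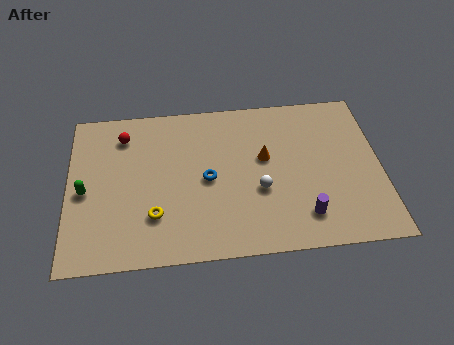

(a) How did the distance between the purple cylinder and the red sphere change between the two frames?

+3.5

The distance was about 6.5 in the first image and 10.0 in the second, so they moved 3.5 units further apart.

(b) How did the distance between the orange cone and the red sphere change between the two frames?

+2.4

The distance was about 4.5 in the first image and 6.9 in the second, so they moved 2.4 units further apart.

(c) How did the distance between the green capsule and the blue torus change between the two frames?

+2.9

Before: roughly 2.8 units apart; after: 5.7. That's 2.9 units further apart.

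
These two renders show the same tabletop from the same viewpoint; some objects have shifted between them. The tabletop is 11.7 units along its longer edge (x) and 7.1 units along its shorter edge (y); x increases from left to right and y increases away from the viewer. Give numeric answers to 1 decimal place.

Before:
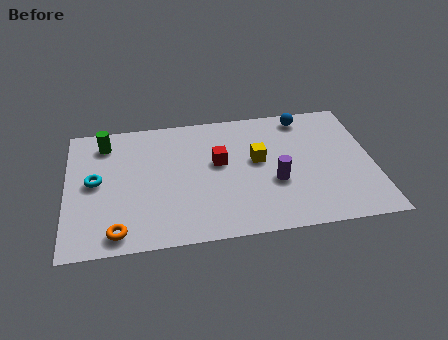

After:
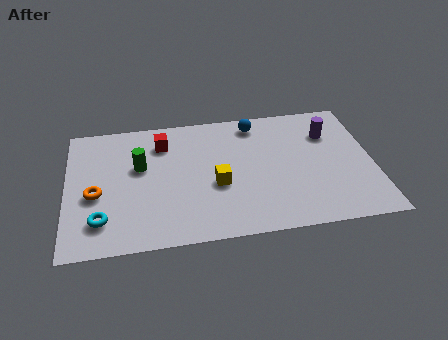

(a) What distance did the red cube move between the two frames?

2.5

The red cube was near (5.8, 4.1) before and (3.7, 5.5) after, so it travelled √(2.1² + 1.4²) ≈ 2.5 units.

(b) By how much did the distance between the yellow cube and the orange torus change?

-1.6

Before: roughly 6.2 units apart; after: 4.6. That's 1.6 units closer together.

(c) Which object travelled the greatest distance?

the purple cylinder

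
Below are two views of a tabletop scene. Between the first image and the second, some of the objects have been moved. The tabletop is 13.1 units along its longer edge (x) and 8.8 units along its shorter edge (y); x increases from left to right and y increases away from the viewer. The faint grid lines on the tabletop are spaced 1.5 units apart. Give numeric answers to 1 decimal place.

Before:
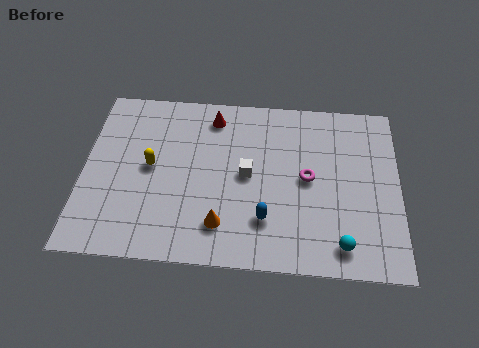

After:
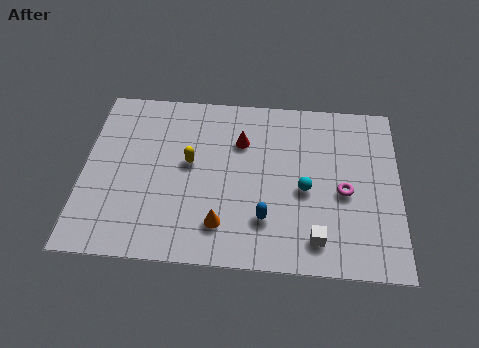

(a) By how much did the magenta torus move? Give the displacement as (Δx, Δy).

(1.5, -0.6)

From the two frames, the magenta torus sits at roughly (9.3, 4.5) before and (10.8, 3.9) after.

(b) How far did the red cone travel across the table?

1.7

From (5.3, 7.4) to (6.5, 6.2), the red cone covered √(1.2² + 1.2²) ≈ 1.7 units.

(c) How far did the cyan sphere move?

3.0

From (10.7, 1.3) to (9.2, 3.9), the cyan sphere covered √(1.5² + 2.6²) ≈ 3.0 units.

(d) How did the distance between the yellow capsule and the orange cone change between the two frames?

-0.7

Before: roughly 4.0 units apart; after: 3.3. That's 0.7 units closer together.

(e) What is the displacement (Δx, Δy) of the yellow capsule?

(1.6, 0.3)

The yellow capsule was at about (2.8, 4.6) and moved to about (4.4, 4.9).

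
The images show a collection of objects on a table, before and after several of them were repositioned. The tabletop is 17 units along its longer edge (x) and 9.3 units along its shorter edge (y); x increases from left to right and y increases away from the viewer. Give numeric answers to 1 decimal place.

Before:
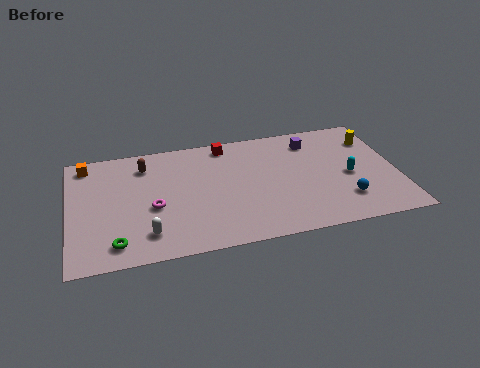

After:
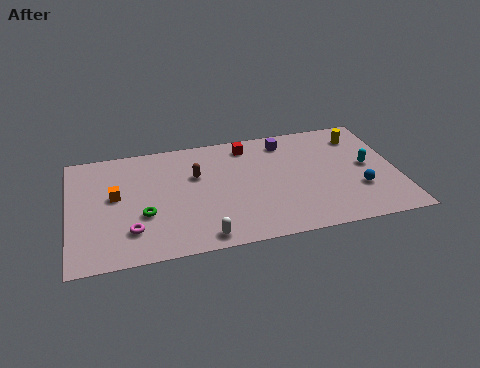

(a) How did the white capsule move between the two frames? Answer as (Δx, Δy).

(2.8, -0.9)

The white capsule was at about (3.9, 1.9) and moved to about (6.7, 1.0).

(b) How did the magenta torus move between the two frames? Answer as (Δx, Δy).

(-1.2, -1.6)

From the two frames, the magenta torus sits at roughly (4.3, 3.9) before and (3.1, 2.3) after.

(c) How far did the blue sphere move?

1.1

The blue sphere moved from about (14.1, 2.3) to (14.9, 3.0), a distance of √(0.8² + 0.7²) ≈ 1.1.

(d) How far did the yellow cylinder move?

0.8

The yellow cylinder was near (16.0, 7.0) before and (15.3, 7.4) after, so it travelled √(0.7² + 0.4²) ≈ 0.8 units.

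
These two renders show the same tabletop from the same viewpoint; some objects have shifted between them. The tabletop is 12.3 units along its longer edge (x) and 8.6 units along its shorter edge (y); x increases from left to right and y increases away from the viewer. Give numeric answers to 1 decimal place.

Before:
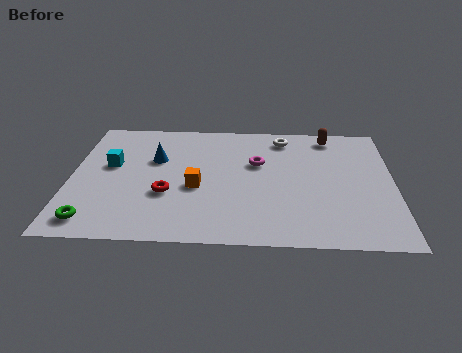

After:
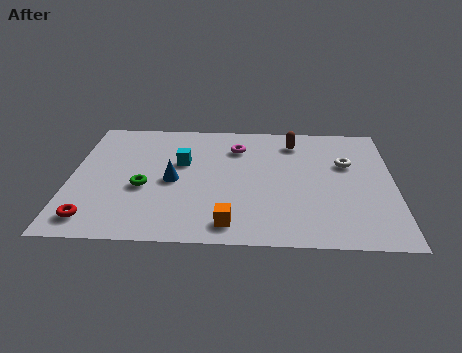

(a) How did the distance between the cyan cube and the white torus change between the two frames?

-0.7

The distance was about 7.0 in the first image and 6.3 in the second, so they moved 0.7 units closer together.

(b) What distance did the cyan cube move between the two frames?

2.7

From (1.5, 5.0) to (4.2, 5.3), the cyan cube covered √(2.7² + 0.3²) ≈ 2.7 units.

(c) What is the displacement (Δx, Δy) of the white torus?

(2.4, -1.8)

From the two frames, the white torus sits at roughly (8.1, 7.3) before and (10.5, 5.5) after.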